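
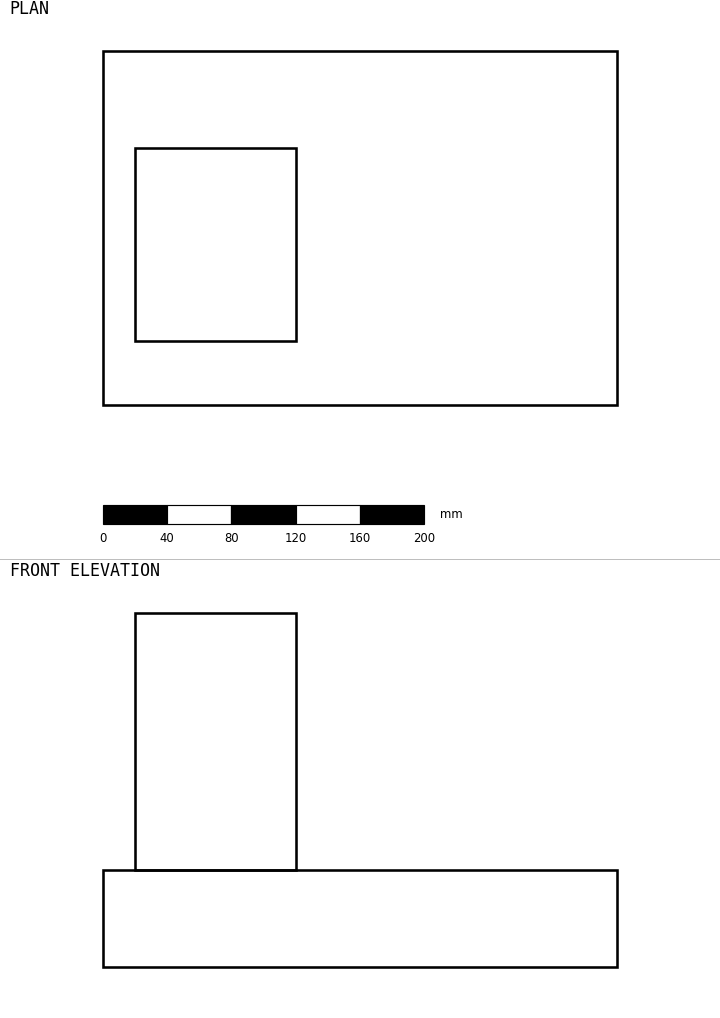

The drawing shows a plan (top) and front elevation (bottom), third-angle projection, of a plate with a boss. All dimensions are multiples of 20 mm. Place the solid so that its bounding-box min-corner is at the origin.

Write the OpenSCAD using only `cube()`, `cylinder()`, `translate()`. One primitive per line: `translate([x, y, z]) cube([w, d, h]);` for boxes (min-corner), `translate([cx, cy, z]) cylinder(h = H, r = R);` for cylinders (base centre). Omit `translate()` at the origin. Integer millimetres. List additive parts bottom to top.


cube([320, 220, 60]);
translate([20, 40, 60]) cube([100, 120, 160]);


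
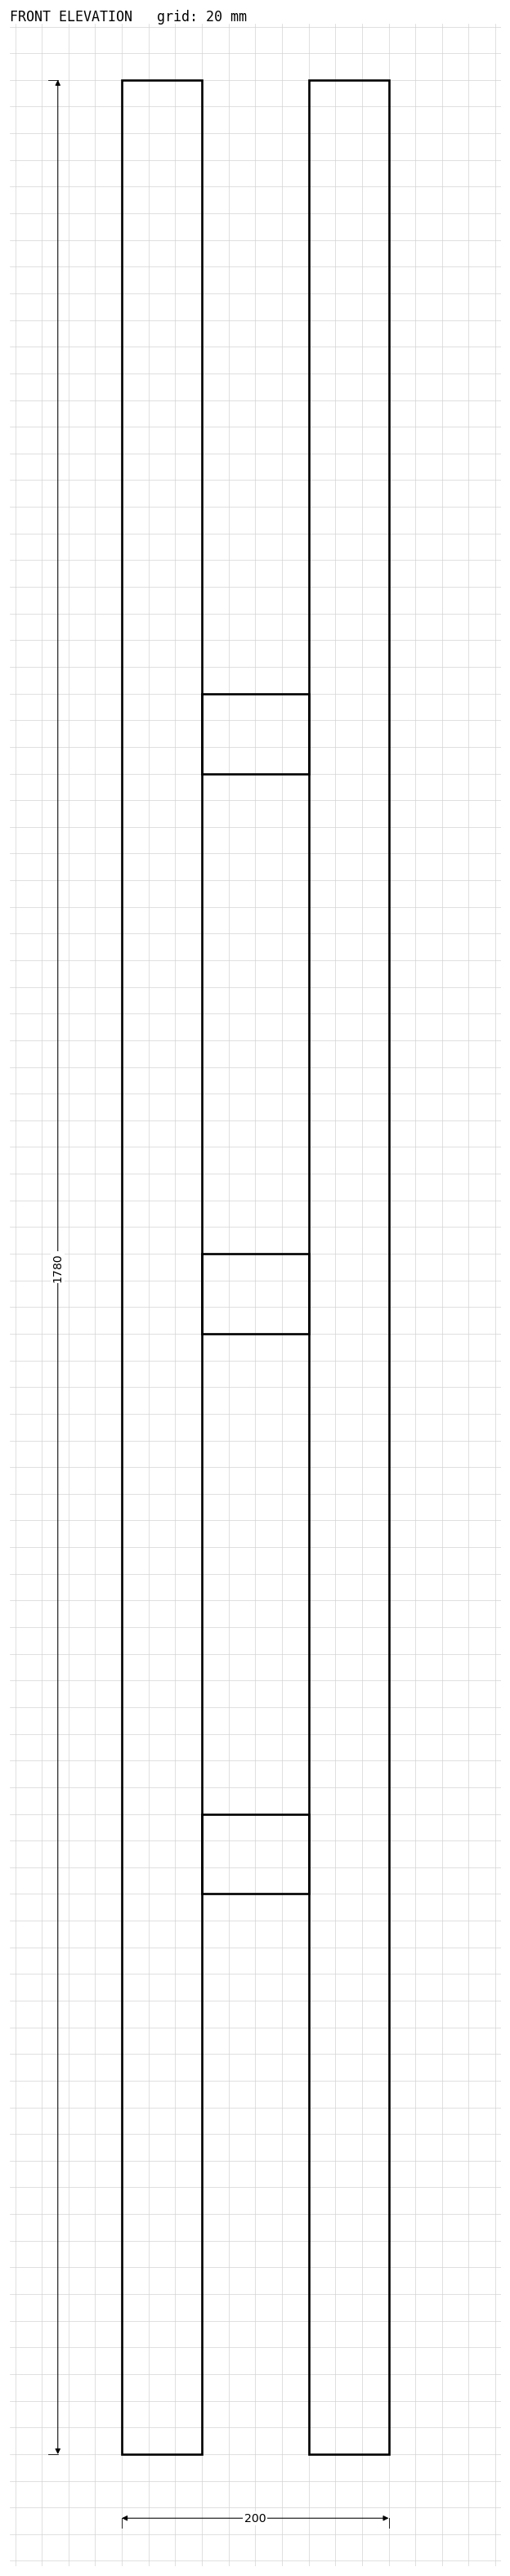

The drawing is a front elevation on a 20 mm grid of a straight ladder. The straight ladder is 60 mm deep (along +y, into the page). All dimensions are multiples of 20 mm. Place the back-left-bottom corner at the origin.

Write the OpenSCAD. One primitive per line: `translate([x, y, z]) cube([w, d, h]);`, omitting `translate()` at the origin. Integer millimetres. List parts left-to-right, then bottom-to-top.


cube([60, 60, 1780]);
translate([60, 0, 420]) cube([80, 60, 60]);
translate([60, 0, 840]) cube([80, 60, 60]);
translate([60, 0, 1260]) cube([80, 60, 60]);
translate([140, 0, 0]) cube([60, 60, 1780]);


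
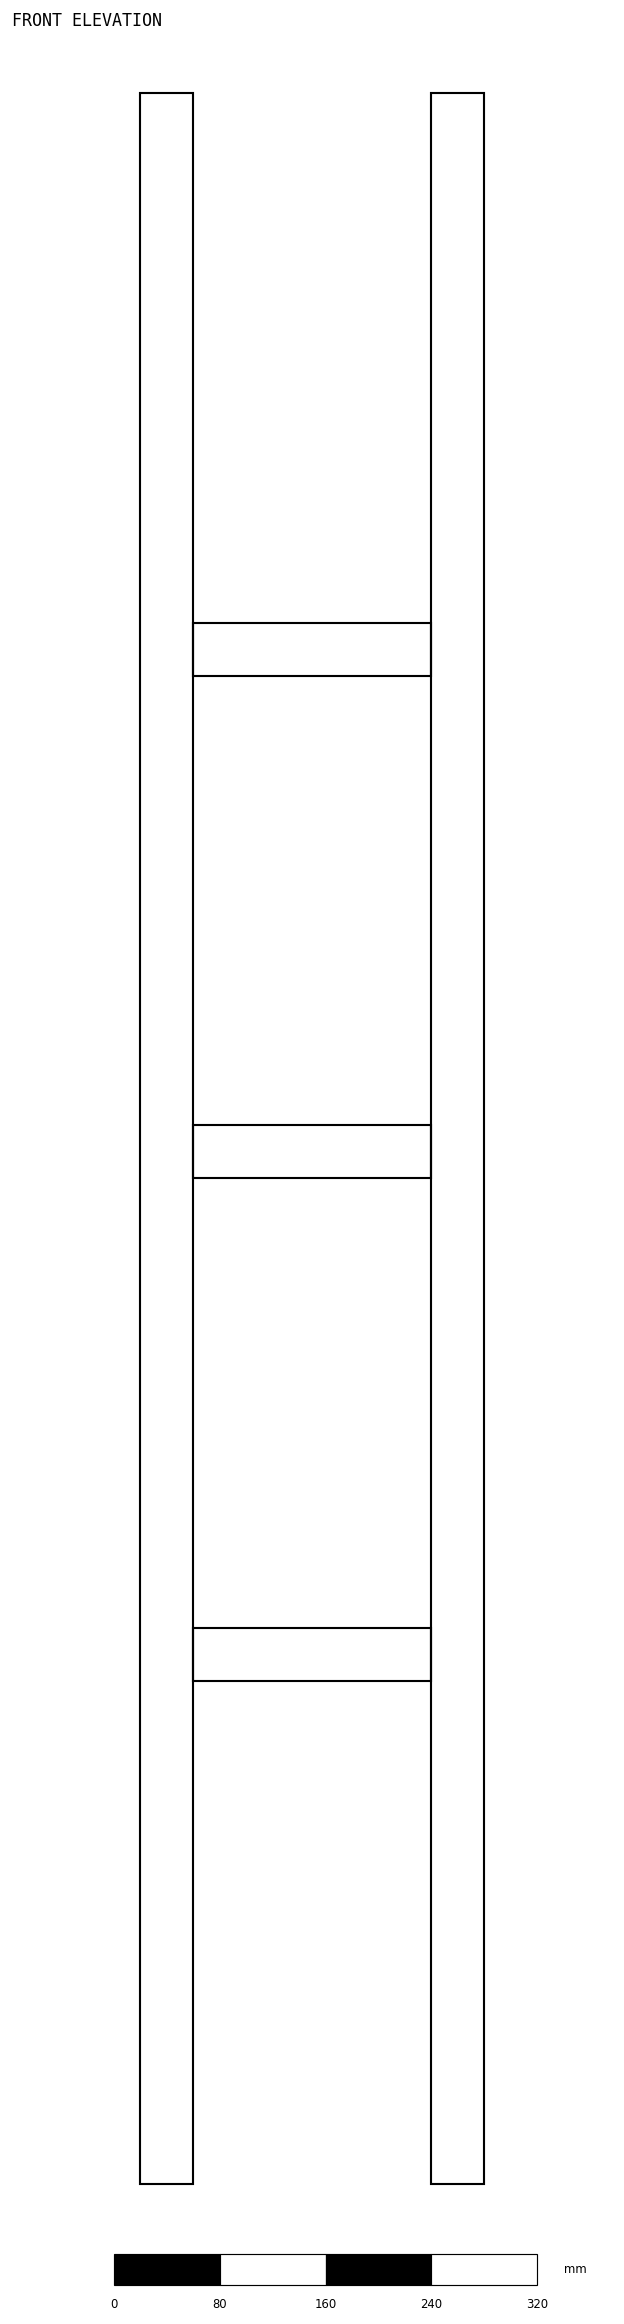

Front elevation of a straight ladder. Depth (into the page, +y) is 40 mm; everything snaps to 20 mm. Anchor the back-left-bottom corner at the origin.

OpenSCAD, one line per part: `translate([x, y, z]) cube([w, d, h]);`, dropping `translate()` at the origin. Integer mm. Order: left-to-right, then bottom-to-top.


cube([40, 40, 1580]);
translate([40, 0, 380]) cube([180, 40, 40]);
translate([40, 0, 760]) cube([180, 40, 40]);
translate([40, 0, 1140]) cube([180, 40, 40]);
translate([220, 0, 0]) cube([40, 40, 1580]);


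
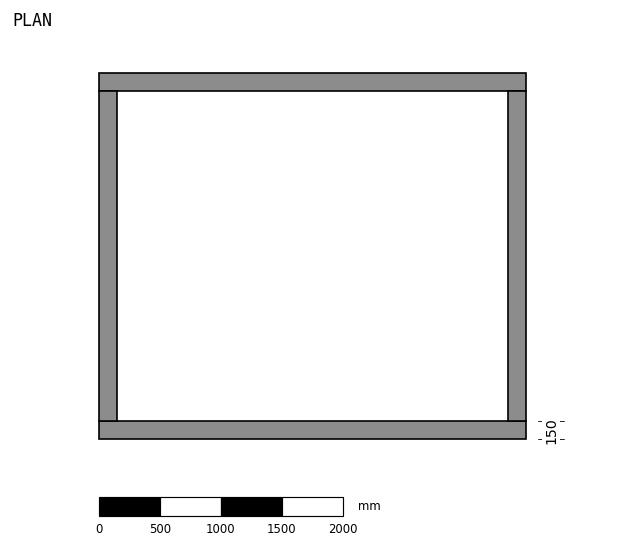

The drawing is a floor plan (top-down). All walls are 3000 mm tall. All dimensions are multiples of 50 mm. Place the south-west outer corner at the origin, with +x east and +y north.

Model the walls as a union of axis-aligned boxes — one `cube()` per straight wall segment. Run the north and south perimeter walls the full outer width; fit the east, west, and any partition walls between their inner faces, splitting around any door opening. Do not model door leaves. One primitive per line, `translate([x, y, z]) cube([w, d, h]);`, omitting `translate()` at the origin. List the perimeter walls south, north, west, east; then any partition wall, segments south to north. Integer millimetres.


cube([3500, 150, 3000]);
translate([0, 2850, 0]) cube([3500, 150, 3000]);
translate([0, 150, 0]) cube([150, 2700, 3000]);
translate([3350, 150, 0]) cube([150, 2700, 3000]);


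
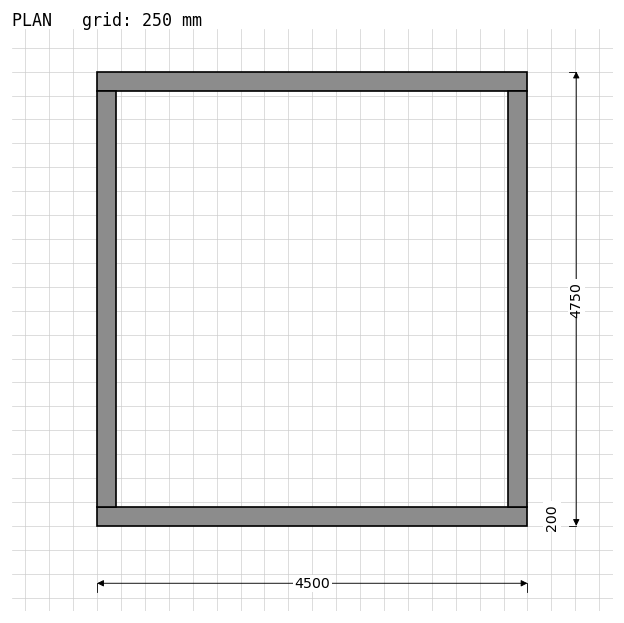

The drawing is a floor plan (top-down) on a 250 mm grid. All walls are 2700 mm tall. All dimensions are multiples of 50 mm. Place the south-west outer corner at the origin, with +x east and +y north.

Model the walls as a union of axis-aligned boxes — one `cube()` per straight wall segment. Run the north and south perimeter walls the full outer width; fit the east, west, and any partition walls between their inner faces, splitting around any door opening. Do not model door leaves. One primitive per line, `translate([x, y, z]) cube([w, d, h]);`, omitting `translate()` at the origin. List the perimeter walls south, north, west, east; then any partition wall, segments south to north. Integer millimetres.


cube([4500, 200, 2700]);
translate([0, 4550, 0]) cube([4500, 200, 2700]);
translate([0, 200, 0]) cube([200, 4350, 2700]);
translate([4300, 200, 0]) cube([200, 4350, 2700]);


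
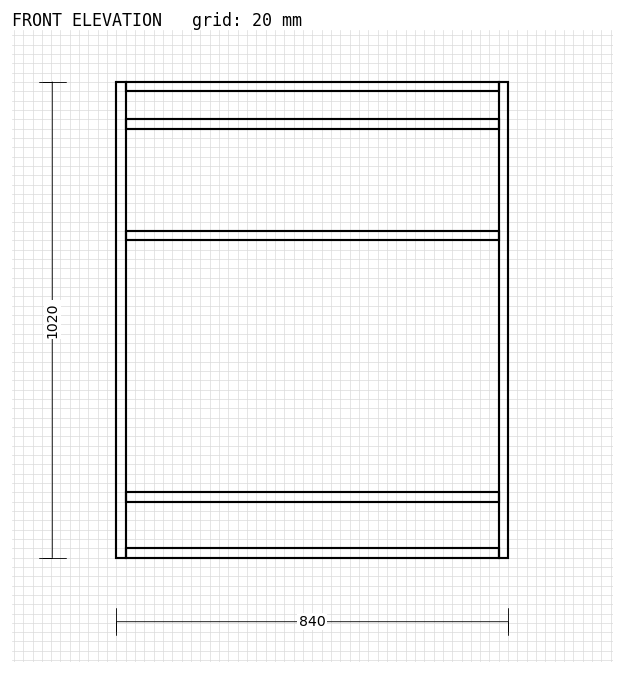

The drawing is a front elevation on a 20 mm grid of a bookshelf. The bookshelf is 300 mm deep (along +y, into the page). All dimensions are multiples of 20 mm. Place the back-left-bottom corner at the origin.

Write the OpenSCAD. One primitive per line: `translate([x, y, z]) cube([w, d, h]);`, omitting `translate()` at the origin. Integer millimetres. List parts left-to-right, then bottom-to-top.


cube([20, 300, 1020]);
translate([20, 0, 0]) cube([800, 300, 20]);
translate([20, 0, 120]) cube([800, 300, 20]);
translate([20, 0, 680]) cube([800, 300, 20]);
translate([20, 0, 920]) cube([800, 300, 20]);
translate([20, 0, 1000]) cube([800, 300, 20]);
translate([820, 0, 0]) cube([20, 300, 1020]);


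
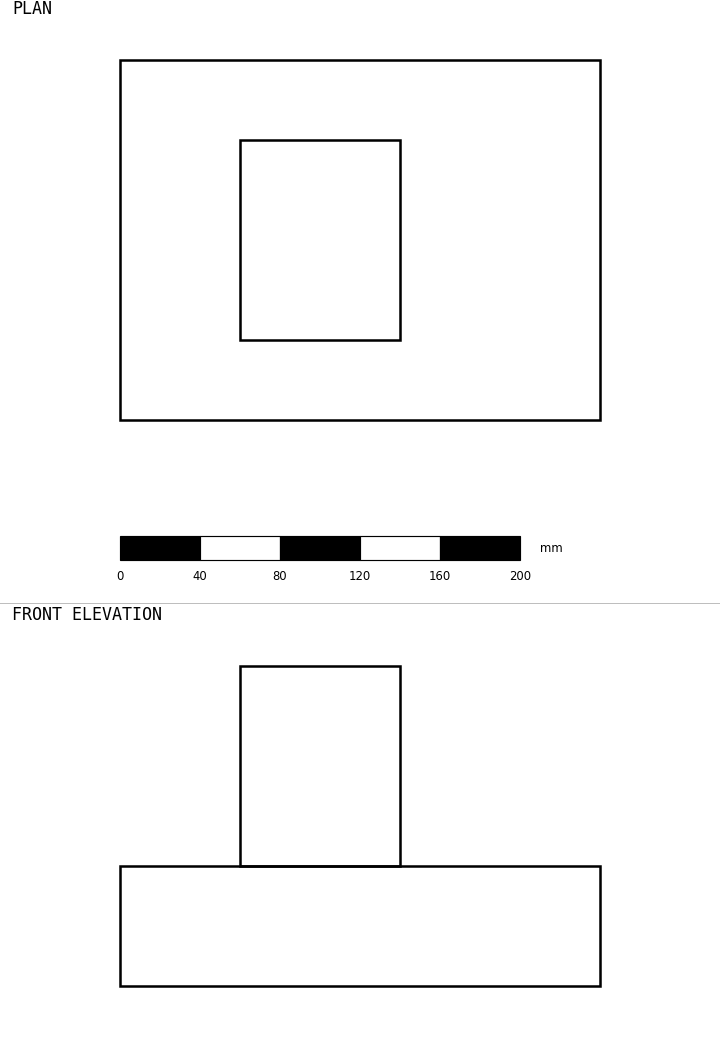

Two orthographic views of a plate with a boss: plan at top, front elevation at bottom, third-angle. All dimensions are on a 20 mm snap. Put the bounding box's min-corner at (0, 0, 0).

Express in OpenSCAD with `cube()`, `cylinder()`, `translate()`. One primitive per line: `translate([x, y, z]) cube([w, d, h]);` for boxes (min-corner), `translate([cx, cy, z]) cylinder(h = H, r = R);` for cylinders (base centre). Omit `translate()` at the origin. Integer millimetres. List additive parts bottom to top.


cube([240, 180, 60]);
translate([60, 40, 60]) cube([80, 100, 100]);


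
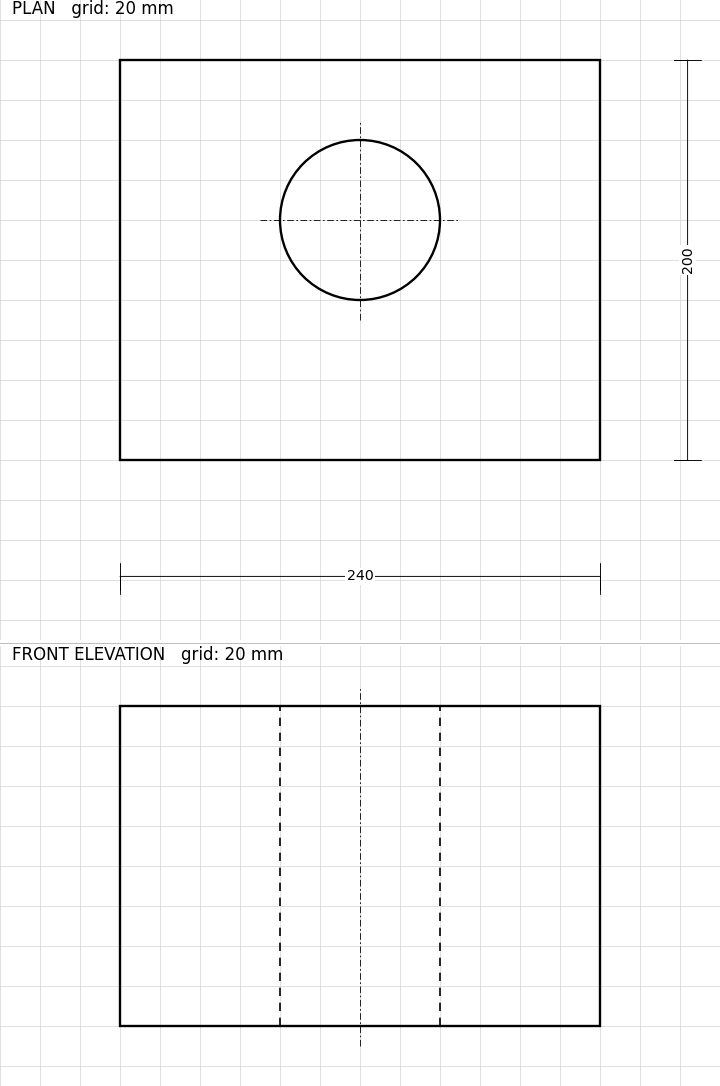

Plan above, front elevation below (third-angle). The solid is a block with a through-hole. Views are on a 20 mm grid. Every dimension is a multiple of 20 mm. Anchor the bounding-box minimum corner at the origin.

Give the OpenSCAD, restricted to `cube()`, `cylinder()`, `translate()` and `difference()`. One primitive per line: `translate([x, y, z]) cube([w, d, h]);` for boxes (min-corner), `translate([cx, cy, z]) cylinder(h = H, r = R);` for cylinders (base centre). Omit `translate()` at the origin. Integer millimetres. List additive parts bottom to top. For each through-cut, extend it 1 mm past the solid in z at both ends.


difference() {
  cube([240, 200, 160]);
  translate([120, 120, -1]) cylinder(h = 162, r = 40);
}


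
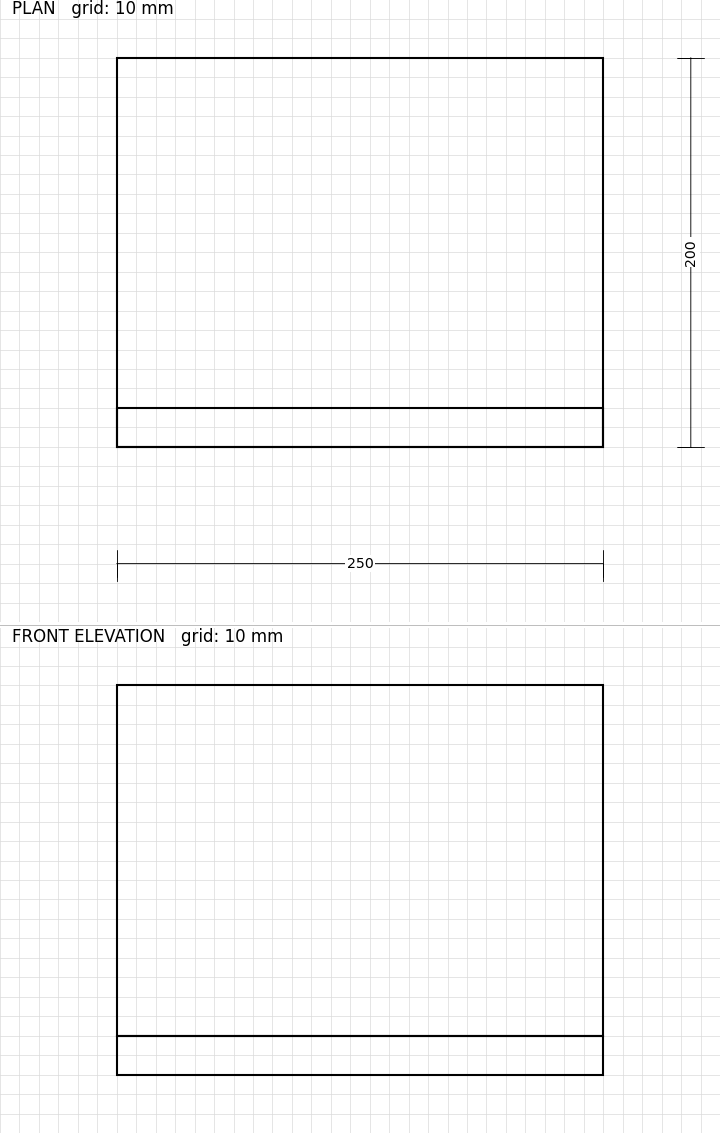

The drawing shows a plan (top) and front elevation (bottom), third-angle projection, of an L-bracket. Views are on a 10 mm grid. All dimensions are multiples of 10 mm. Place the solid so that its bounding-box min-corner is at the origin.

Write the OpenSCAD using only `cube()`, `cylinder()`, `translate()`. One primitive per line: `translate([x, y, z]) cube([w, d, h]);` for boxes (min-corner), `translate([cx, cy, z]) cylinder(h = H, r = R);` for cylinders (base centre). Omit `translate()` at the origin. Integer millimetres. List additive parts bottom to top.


cube([250, 200, 20]);
translate([0, 0, 20]) cube([250, 20, 180]);


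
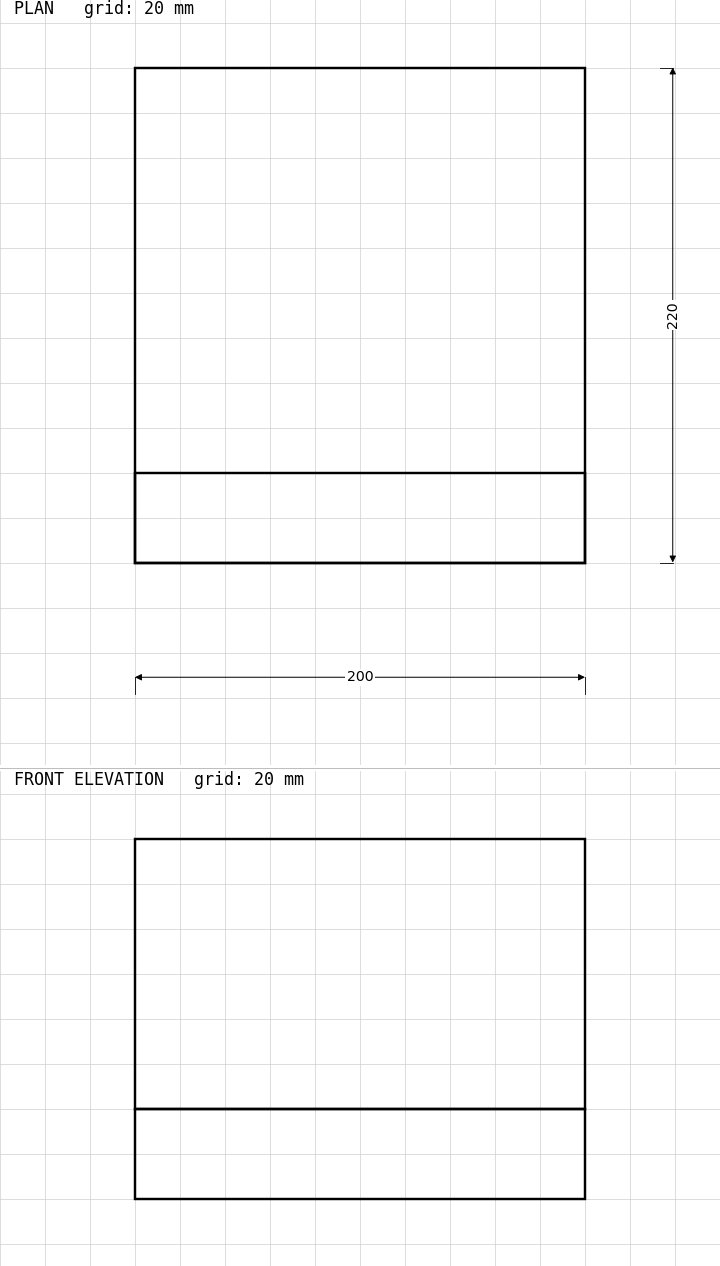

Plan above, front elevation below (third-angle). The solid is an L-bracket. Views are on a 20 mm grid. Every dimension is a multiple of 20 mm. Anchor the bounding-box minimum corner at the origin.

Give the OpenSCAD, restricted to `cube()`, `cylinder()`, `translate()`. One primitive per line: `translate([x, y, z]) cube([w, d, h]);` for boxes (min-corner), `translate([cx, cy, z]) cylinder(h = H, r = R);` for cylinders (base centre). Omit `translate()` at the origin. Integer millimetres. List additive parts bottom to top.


cube([200, 220, 40]);
translate([0, 0, 40]) cube([200, 40, 120]);


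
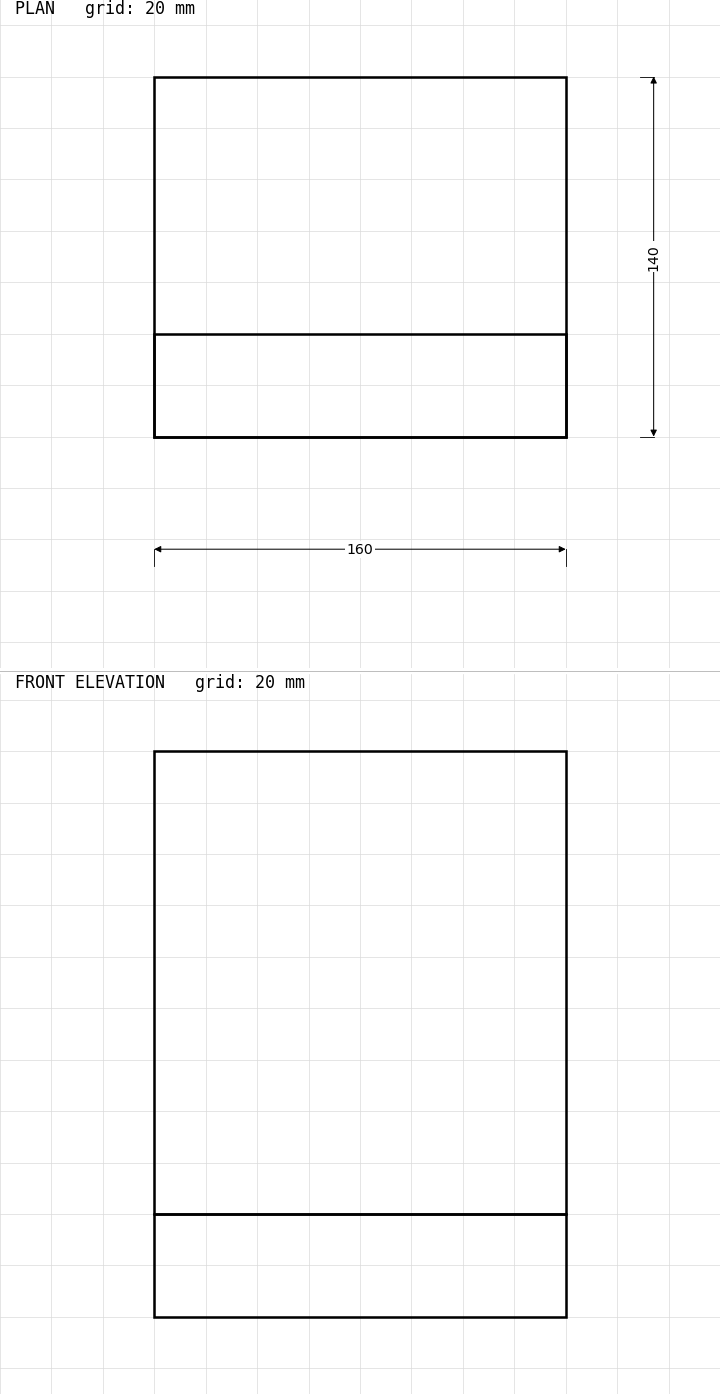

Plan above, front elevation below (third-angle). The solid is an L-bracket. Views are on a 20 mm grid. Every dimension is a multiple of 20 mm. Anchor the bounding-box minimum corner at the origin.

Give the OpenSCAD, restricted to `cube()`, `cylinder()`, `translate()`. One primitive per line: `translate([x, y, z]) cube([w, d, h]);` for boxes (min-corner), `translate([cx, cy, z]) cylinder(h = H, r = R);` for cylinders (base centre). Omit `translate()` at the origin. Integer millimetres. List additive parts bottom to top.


cube([160, 140, 40]);
translate([0, 0, 40]) cube([160, 40, 180]);


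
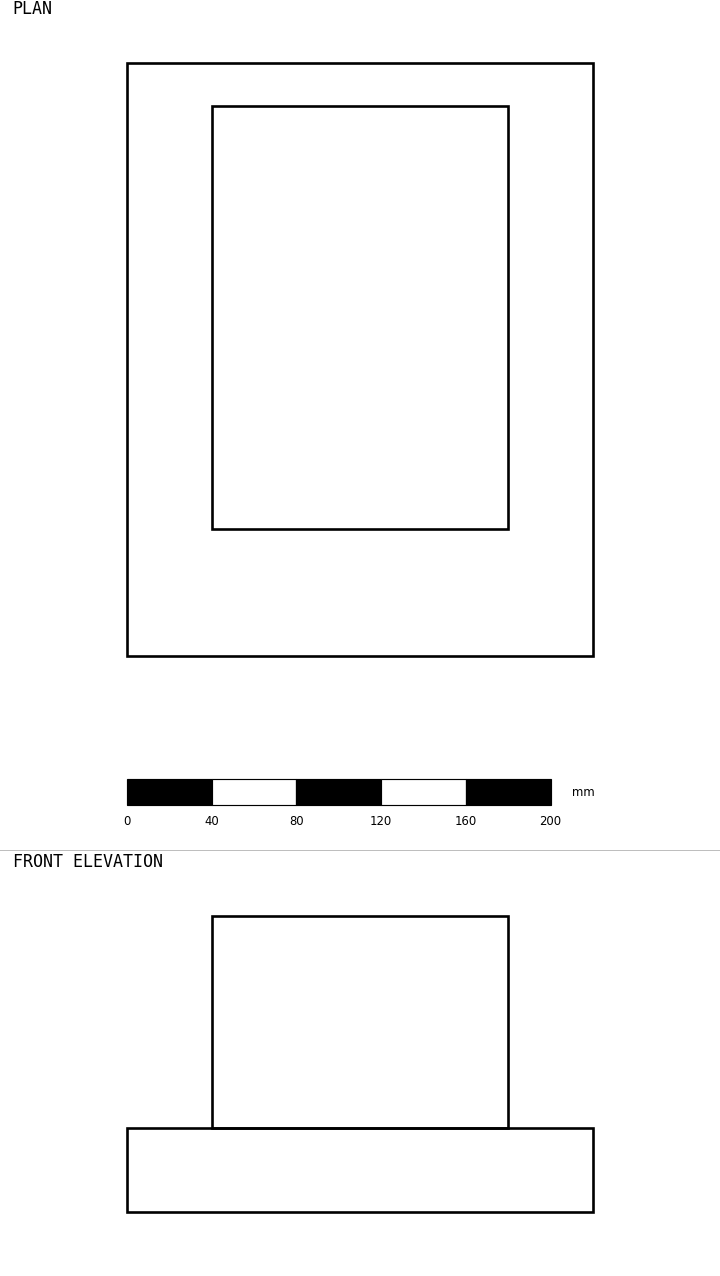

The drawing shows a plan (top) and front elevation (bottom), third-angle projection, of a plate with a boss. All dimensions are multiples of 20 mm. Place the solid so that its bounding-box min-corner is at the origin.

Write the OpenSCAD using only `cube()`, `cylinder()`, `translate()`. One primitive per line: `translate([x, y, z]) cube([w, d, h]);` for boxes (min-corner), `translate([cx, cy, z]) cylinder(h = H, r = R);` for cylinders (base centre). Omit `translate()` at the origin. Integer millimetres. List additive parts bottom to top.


cube([220, 280, 40]);
translate([40, 60, 40]) cube([140, 200, 100]);


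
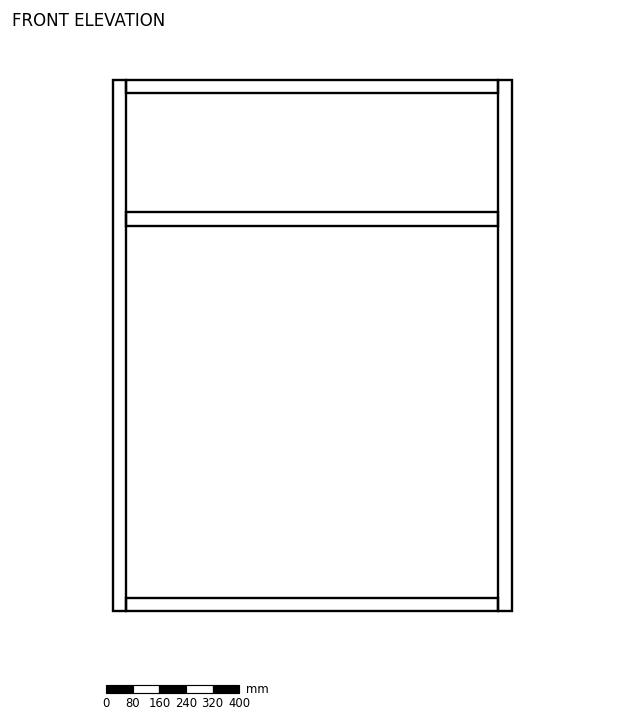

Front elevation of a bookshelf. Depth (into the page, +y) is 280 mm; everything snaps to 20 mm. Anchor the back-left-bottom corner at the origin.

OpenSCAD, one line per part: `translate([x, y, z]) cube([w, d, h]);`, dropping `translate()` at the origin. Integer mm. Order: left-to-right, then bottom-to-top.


cube([40, 280, 1600]);
translate([40, 0, 0]) cube([1120, 280, 40]);
translate([40, 0, 1160]) cube([1120, 280, 40]);
translate([40, 0, 1560]) cube([1120, 280, 40]);
translate([1160, 0, 0]) cube([40, 280, 1600]);


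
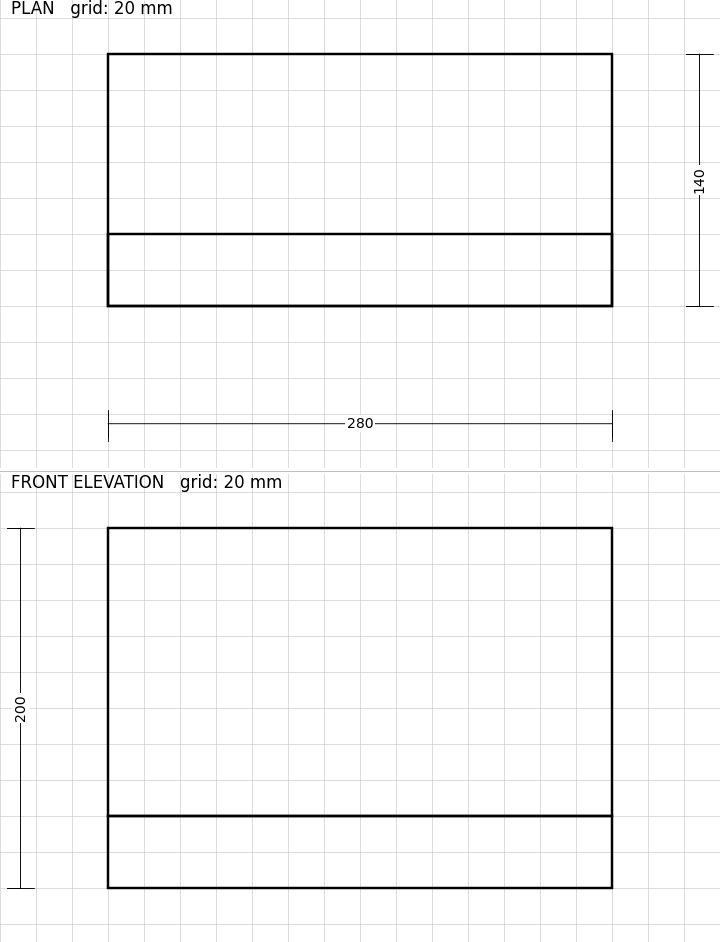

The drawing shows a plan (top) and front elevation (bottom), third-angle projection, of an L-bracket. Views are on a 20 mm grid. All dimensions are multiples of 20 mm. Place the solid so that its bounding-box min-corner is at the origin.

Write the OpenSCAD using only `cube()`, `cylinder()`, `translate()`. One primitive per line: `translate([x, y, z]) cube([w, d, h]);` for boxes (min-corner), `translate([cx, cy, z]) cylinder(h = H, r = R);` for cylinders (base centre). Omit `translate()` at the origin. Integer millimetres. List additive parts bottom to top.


cube([280, 140, 40]);
translate([0, 0, 40]) cube([280, 40, 160]);


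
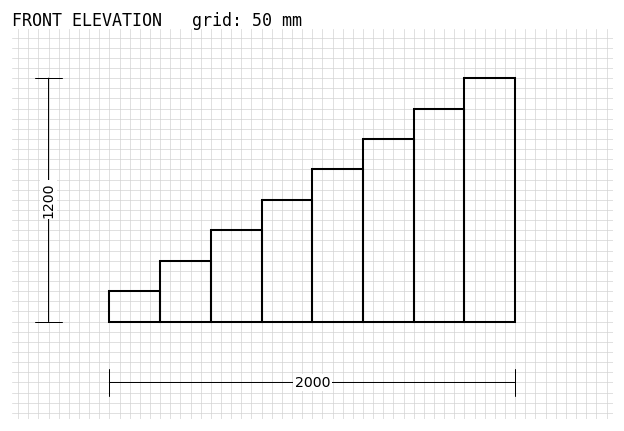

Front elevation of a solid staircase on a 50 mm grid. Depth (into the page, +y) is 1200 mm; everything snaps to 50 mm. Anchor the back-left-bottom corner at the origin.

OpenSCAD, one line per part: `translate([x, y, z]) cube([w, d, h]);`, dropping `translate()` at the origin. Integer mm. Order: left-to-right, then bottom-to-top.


cube([250, 1200, 150]);
translate([250, 0, 0]) cube([250, 1200, 300]);
translate([500, 0, 0]) cube([250, 1200, 450]);
translate([750, 0, 0]) cube([250, 1200, 600]);
translate([1000, 0, 0]) cube([250, 1200, 750]);
translate([1250, 0, 0]) cube([250, 1200, 900]);
translate([1500, 0, 0]) cube([250, 1200, 1050]);
translate([1750, 0, 0]) cube([250, 1200, 1200]);


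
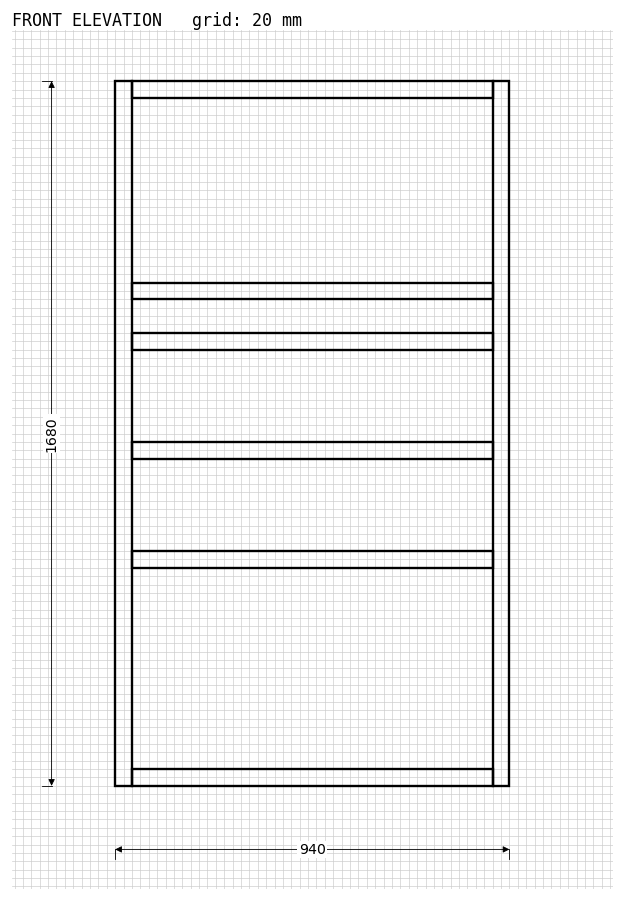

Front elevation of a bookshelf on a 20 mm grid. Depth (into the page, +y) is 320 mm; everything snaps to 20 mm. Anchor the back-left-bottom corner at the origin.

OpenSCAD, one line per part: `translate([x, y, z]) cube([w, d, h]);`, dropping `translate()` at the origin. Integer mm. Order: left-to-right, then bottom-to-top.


cube([40, 320, 1680]);
translate([40, 0, 0]) cube([860, 320, 40]);
translate([40, 0, 520]) cube([860, 320, 40]);
translate([40, 0, 780]) cube([860, 320, 40]);
translate([40, 0, 1040]) cube([860, 320, 40]);
translate([40, 0, 1160]) cube([860, 320, 40]);
translate([40, 0, 1640]) cube([860, 320, 40]);
translate([900, 0, 0]) cube([40, 320, 1680]);


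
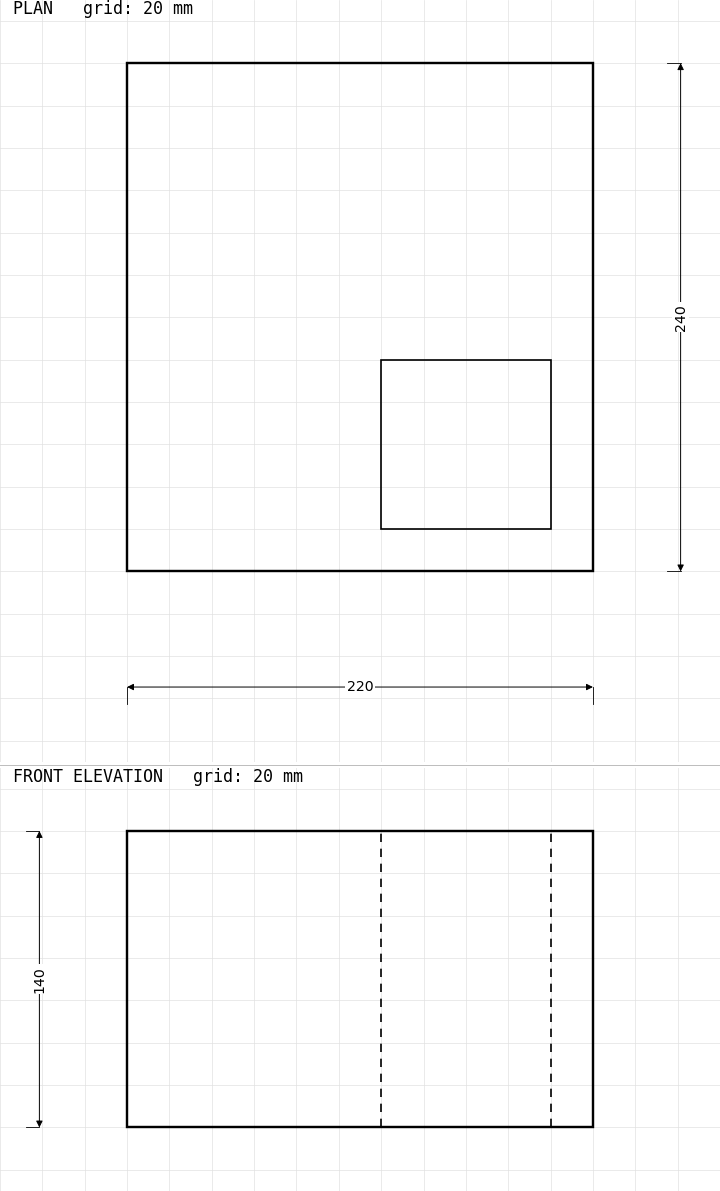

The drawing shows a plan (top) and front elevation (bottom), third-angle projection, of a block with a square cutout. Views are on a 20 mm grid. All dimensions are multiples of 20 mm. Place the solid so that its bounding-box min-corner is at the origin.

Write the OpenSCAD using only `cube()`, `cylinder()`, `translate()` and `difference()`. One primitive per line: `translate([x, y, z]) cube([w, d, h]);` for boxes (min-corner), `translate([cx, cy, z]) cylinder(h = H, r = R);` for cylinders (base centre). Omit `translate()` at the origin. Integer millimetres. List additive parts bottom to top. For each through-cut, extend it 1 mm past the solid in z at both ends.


difference() {
  cube([220, 240, 140]);
  translate([120, 20, -1]) cube([80, 80, 142]);
}


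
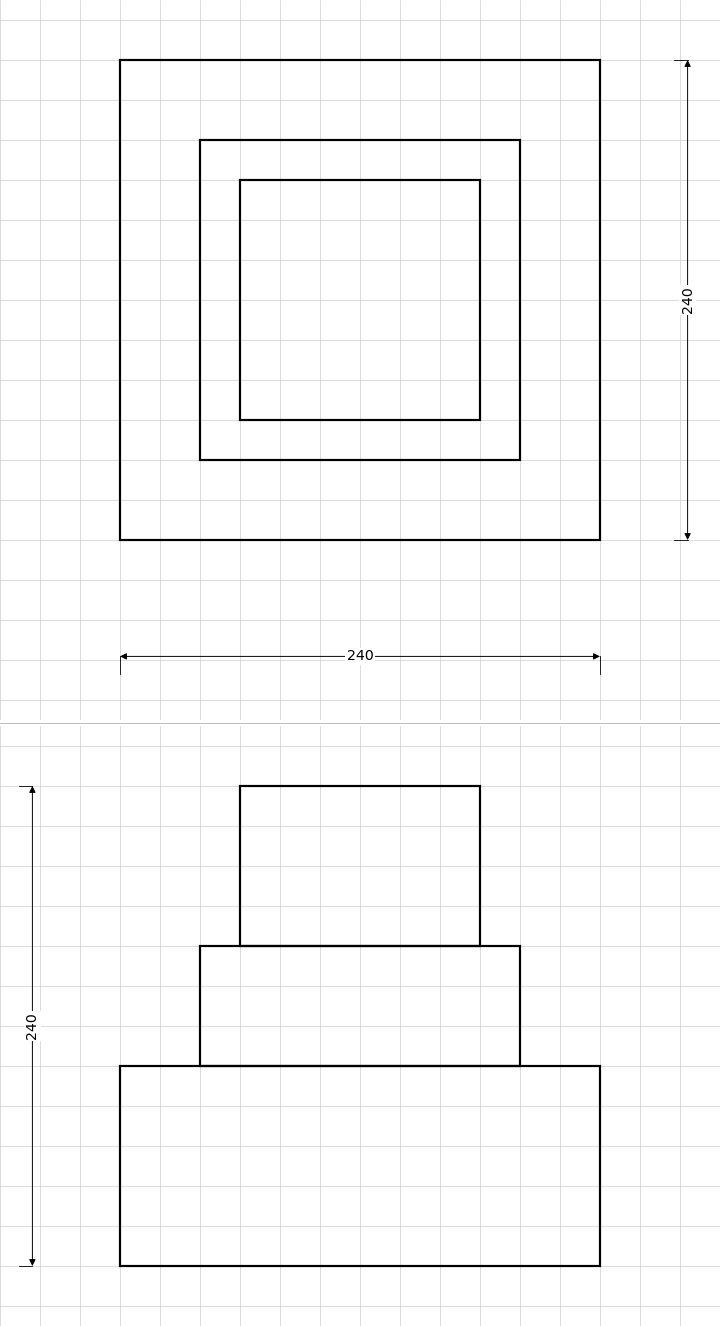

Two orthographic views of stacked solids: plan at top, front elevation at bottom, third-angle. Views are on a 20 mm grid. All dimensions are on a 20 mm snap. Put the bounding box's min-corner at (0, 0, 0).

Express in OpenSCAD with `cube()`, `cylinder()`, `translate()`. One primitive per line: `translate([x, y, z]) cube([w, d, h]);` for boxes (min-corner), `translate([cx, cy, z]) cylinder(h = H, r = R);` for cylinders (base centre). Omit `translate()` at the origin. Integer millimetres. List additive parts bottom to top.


cube([240, 240, 100]);
translate([40, 40, 100]) cube([160, 160, 60]);
translate([60, 60, 160]) cube([120, 120, 80]);


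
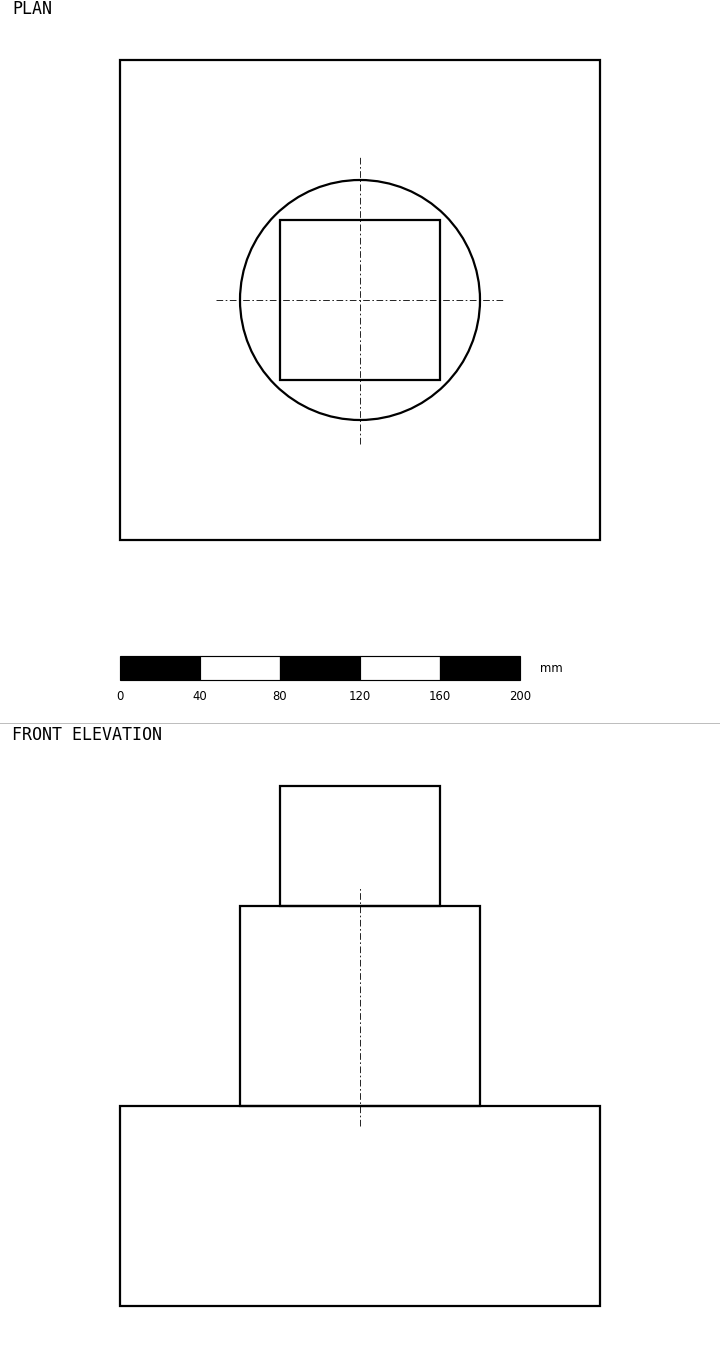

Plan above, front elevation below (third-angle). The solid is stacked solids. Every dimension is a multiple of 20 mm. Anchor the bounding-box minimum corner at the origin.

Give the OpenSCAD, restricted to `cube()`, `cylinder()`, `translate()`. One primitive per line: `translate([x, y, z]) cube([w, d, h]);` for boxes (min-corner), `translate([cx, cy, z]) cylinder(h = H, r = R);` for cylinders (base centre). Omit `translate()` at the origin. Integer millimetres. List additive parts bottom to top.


cube([240, 240, 100]);
translate([120, 120, 100]) cylinder(h = 100, r = 60);
translate([80, 80, 200]) cube([80, 80, 60]);


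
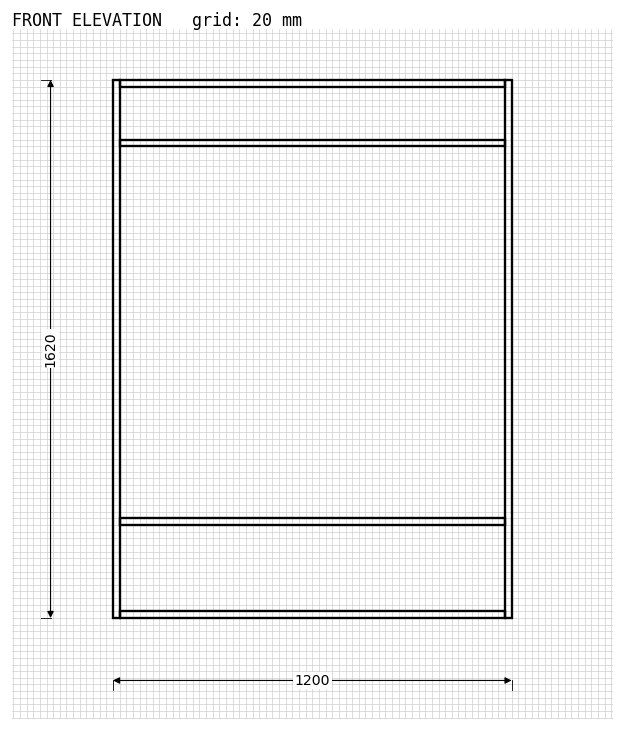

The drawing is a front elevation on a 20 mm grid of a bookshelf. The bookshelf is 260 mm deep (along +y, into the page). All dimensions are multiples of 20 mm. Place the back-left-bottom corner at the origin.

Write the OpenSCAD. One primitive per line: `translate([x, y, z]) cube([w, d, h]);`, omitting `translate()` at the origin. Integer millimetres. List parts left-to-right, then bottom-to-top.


cube([20, 260, 1620]);
translate([20, 0, 0]) cube([1160, 260, 20]);
translate([20, 0, 280]) cube([1160, 260, 20]);
translate([20, 0, 1420]) cube([1160, 260, 20]);
translate([20, 0, 1600]) cube([1160, 260, 20]);
translate([1180, 0, 0]) cube([20, 260, 1620]);


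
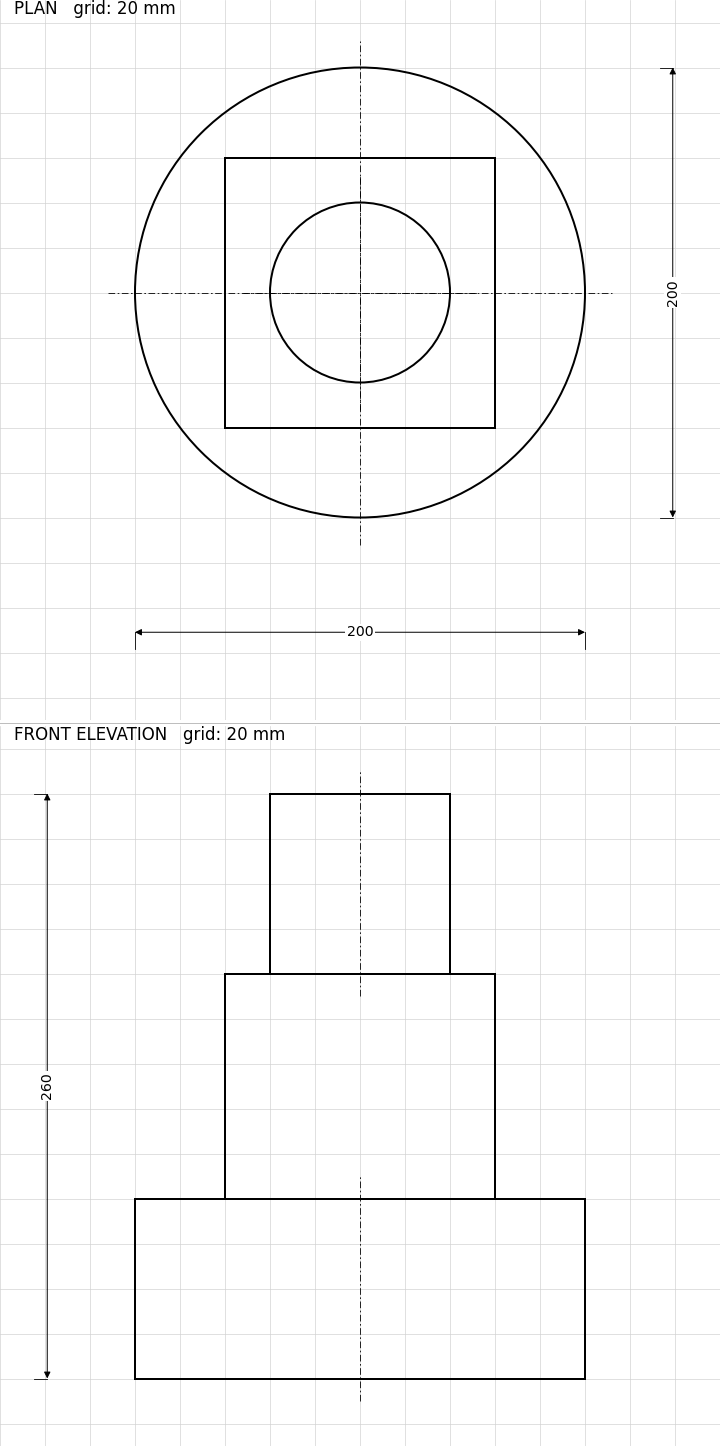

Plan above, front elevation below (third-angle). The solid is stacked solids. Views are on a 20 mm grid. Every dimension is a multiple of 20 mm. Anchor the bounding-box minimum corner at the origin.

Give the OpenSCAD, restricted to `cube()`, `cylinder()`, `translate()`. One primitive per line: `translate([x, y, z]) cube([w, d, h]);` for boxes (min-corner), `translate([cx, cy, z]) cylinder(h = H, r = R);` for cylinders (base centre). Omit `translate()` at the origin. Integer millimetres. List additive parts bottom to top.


translate([100, 100, 0]) cylinder(h = 80, r = 100);
translate([40, 40, 80]) cube([120, 120, 100]);
translate([100, 100, 180]) cylinder(h = 80, r = 40);


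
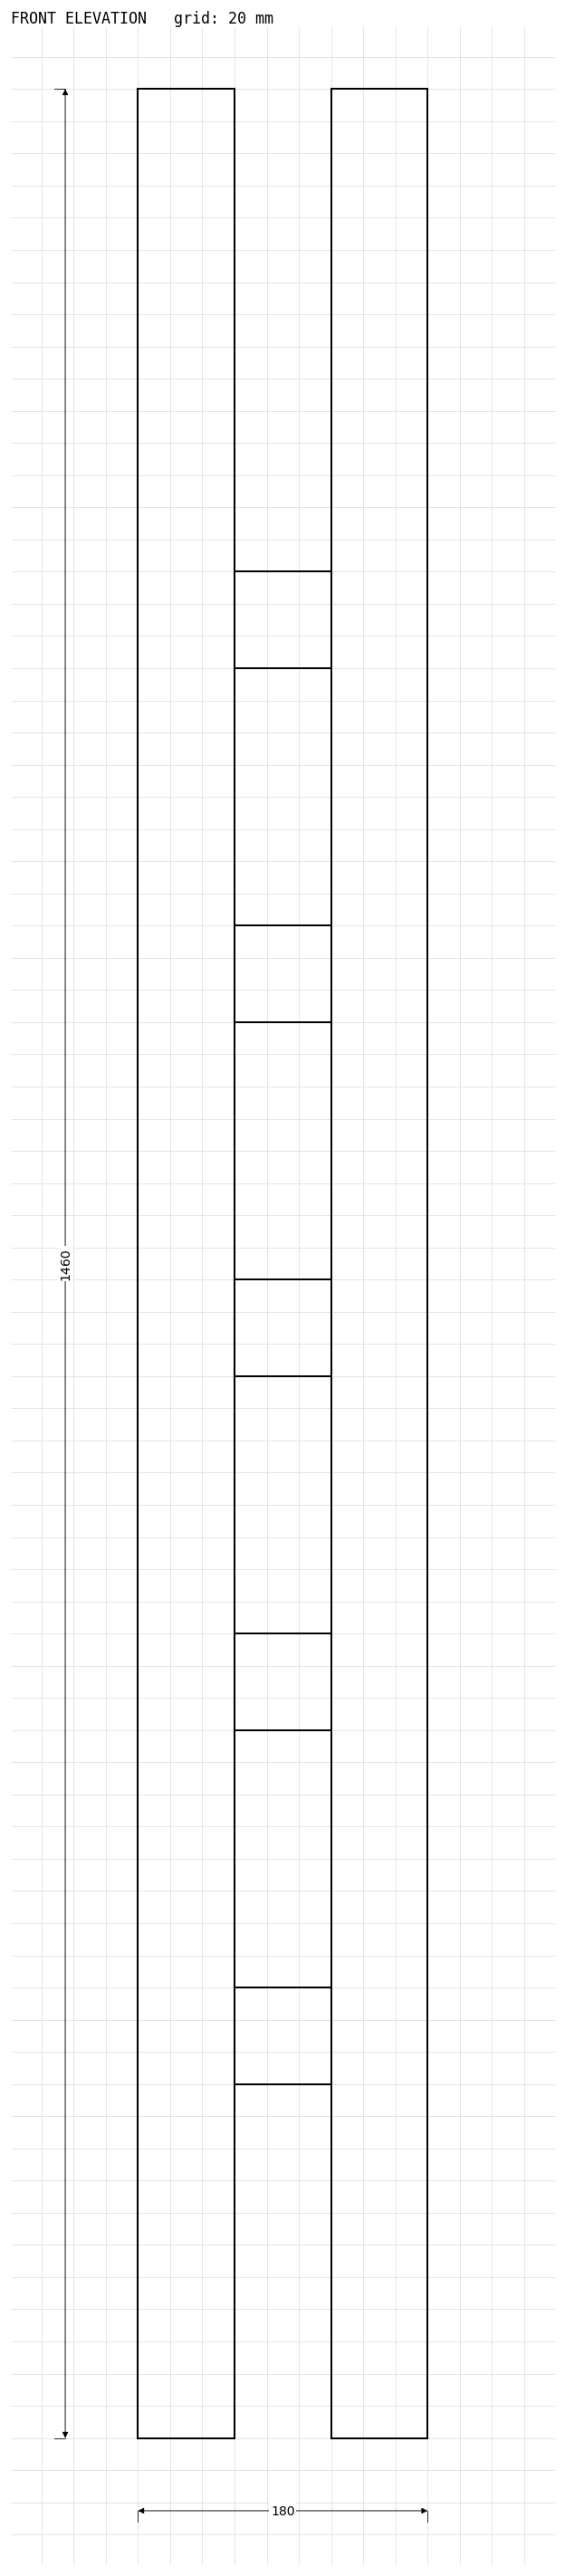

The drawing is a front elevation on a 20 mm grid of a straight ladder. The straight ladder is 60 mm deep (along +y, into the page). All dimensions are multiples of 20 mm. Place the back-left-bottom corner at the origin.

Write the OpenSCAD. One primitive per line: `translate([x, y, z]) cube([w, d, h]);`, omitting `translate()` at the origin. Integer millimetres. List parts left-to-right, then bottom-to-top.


cube([60, 60, 1460]);
translate([60, 0, 220]) cube([60, 60, 60]);
translate([60, 0, 440]) cube([60, 60, 60]);
translate([60, 0, 660]) cube([60, 60, 60]);
translate([60, 0, 880]) cube([60, 60, 60]);
translate([60, 0, 1100]) cube([60, 60, 60]);
translate([120, 0, 0]) cube([60, 60, 1460]);


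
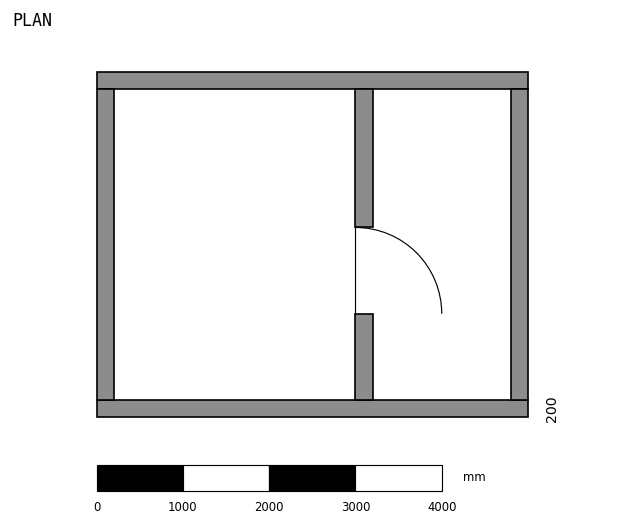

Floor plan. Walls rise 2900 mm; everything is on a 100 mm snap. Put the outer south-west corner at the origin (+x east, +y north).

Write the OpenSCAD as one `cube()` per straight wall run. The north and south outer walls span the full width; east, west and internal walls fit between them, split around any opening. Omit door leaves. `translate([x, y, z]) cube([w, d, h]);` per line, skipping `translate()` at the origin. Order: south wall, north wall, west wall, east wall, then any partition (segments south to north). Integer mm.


cube([5000, 200, 2900]);
translate([0, 3800, 0]) cube([5000, 200, 2900]);
translate([0, 200, 0]) cube([200, 3600, 2900]);
translate([4800, 200, 0]) cube([200, 3600, 2900]);
translate([3000, 200, 0]) cube([200, 1000, 2900]);
translate([3000, 2200, 0]) cube([200, 1600, 2900]);


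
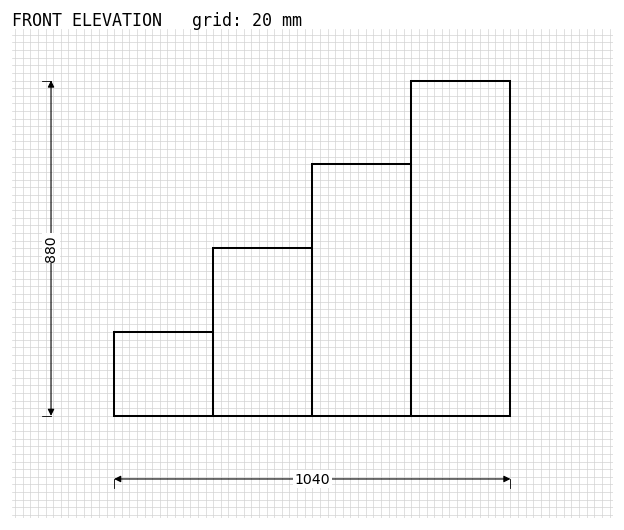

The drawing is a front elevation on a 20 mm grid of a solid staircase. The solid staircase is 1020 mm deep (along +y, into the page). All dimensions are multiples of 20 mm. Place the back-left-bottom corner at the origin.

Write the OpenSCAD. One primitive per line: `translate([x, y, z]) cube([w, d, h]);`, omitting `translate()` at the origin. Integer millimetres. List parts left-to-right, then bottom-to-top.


cube([260, 1020, 220]);
translate([260, 0, 0]) cube([260, 1020, 440]);
translate([520, 0, 0]) cube([260, 1020, 660]);
translate([780, 0, 0]) cube([260, 1020, 880]);


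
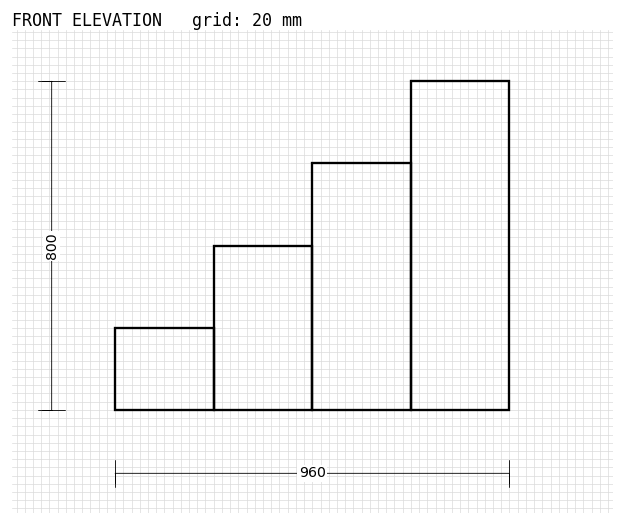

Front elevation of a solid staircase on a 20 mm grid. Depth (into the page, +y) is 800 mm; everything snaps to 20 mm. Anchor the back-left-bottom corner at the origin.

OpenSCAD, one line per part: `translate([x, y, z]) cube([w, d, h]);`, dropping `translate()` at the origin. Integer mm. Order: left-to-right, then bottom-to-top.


cube([240, 800, 200]);
translate([240, 0, 0]) cube([240, 800, 400]);
translate([480, 0, 0]) cube([240, 800, 600]);
translate([720, 0, 0]) cube([240, 800, 800]);


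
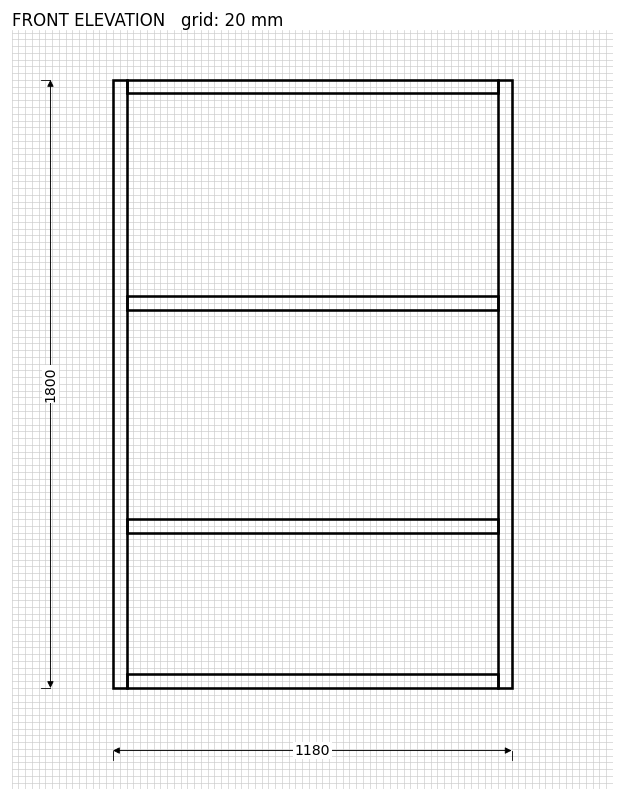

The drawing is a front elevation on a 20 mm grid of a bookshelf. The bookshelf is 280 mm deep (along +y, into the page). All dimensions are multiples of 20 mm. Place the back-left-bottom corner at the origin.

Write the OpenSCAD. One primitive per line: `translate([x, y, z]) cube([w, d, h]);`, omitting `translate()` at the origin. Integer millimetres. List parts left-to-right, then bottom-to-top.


cube([40, 280, 1800]);
translate([40, 0, 0]) cube([1100, 280, 40]);
translate([40, 0, 460]) cube([1100, 280, 40]);
translate([40, 0, 1120]) cube([1100, 280, 40]);
translate([40, 0, 1760]) cube([1100, 280, 40]);
translate([1140, 0, 0]) cube([40, 280, 1800]);


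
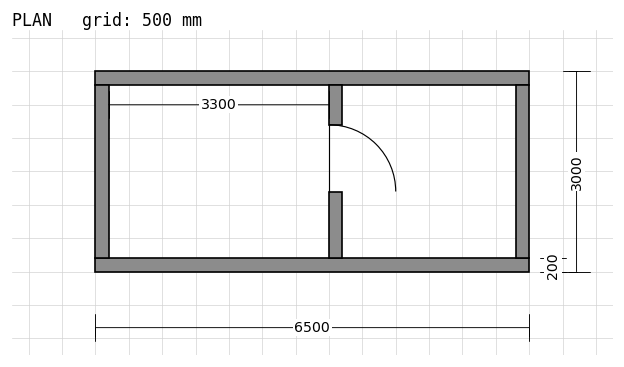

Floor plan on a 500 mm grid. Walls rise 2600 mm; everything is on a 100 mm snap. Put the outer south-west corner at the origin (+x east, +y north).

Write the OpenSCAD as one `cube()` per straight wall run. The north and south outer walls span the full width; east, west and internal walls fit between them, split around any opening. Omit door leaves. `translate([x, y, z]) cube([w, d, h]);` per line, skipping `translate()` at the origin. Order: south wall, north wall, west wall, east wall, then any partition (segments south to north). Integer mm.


cube([6500, 200, 2600]);
translate([0, 2800, 0]) cube([6500, 200, 2600]);
translate([0, 200, 0]) cube([200, 2600, 2600]);
translate([6300, 200, 0]) cube([200, 2600, 2600]);
translate([3500, 200, 0]) cube([200, 1000, 2600]);
translate([3500, 2200, 0]) cube([200, 600, 2600]);


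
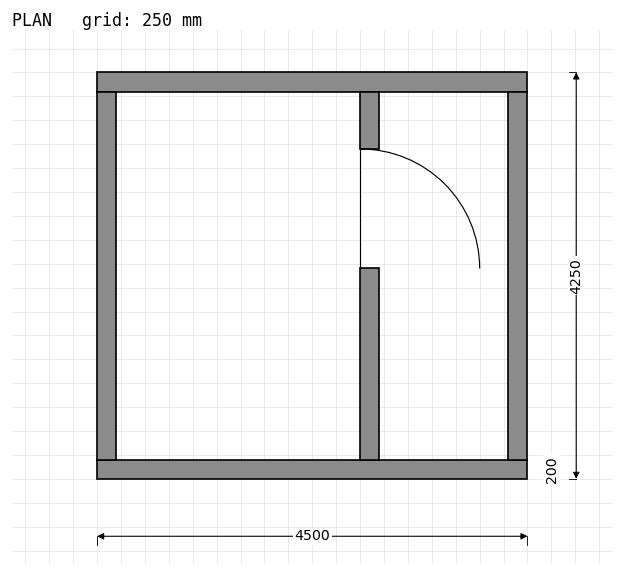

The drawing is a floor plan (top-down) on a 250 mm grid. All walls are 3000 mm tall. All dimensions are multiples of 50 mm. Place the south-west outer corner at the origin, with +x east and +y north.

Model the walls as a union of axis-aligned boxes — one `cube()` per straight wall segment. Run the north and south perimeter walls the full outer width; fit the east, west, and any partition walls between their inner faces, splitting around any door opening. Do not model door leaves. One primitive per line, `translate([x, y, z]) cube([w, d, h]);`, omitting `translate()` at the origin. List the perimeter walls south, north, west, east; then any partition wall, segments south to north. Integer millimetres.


cube([4500, 200, 3000]);
translate([0, 4050, 0]) cube([4500, 200, 3000]);
translate([0, 200, 0]) cube([200, 3850, 3000]);
translate([4300, 200, 0]) cube([200, 3850, 3000]);
translate([2750, 200, 0]) cube([200, 2000, 3000]);
translate([2750, 3450, 0]) cube([200, 600, 3000]);


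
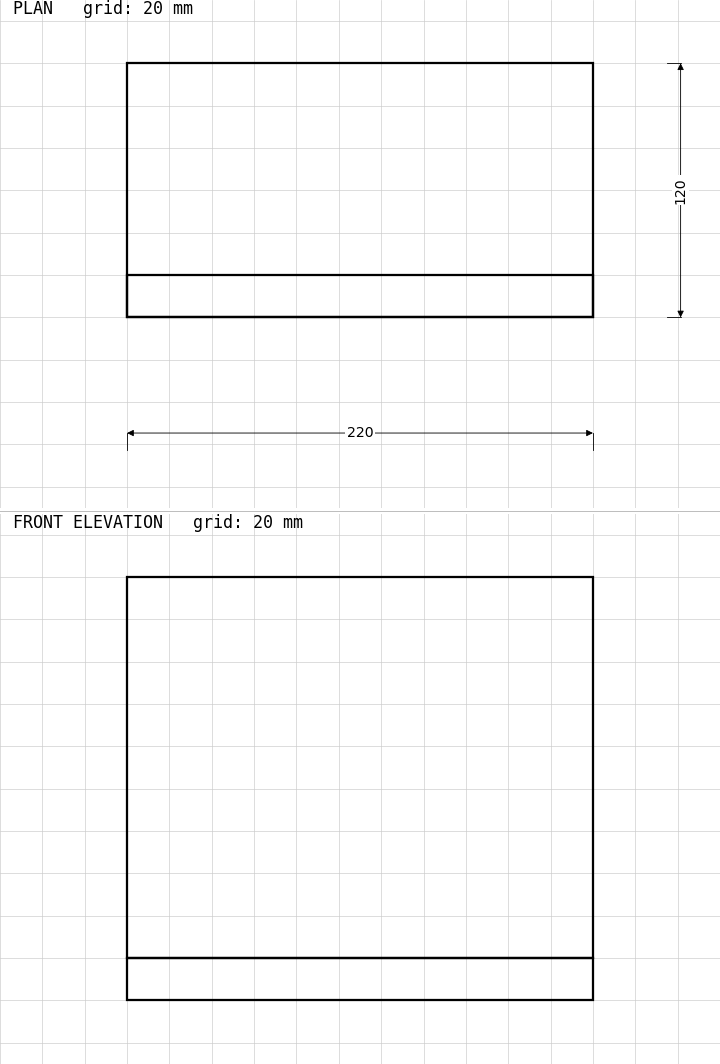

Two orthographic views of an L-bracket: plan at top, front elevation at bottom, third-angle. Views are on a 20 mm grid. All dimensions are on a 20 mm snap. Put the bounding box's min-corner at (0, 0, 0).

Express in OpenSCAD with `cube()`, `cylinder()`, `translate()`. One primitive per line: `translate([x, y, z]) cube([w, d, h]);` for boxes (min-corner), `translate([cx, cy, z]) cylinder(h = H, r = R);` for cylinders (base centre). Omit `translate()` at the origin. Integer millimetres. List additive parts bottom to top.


cube([220, 120, 20]);
translate([0, 0, 20]) cube([220, 20, 180]);


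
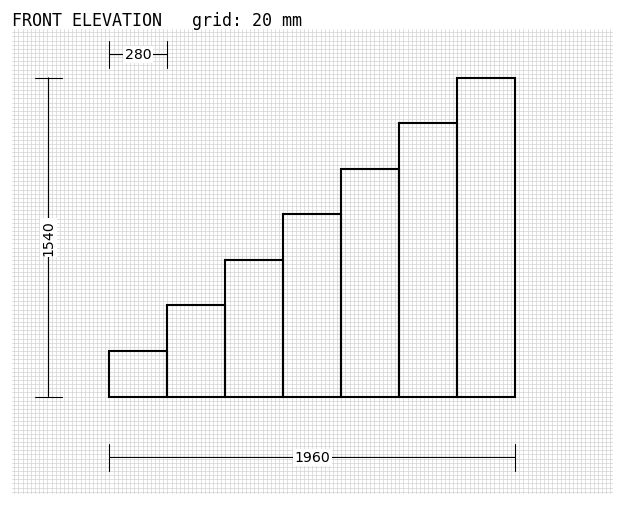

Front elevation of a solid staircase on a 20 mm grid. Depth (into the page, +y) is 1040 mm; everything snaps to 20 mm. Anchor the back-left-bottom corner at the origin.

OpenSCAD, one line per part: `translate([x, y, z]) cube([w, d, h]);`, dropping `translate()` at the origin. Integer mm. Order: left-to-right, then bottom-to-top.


cube([280, 1040, 220]);
translate([280, 0, 0]) cube([280, 1040, 440]);
translate([560, 0, 0]) cube([280, 1040, 660]);
translate([840, 0, 0]) cube([280, 1040, 880]);
translate([1120, 0, 0]) cube([280, 1040, 1100]);
translate([1400, 0, 0]) cube([280, 1040, 1320]);
translate([1680, 0, 0]) cube([280, 1040, 1540]);


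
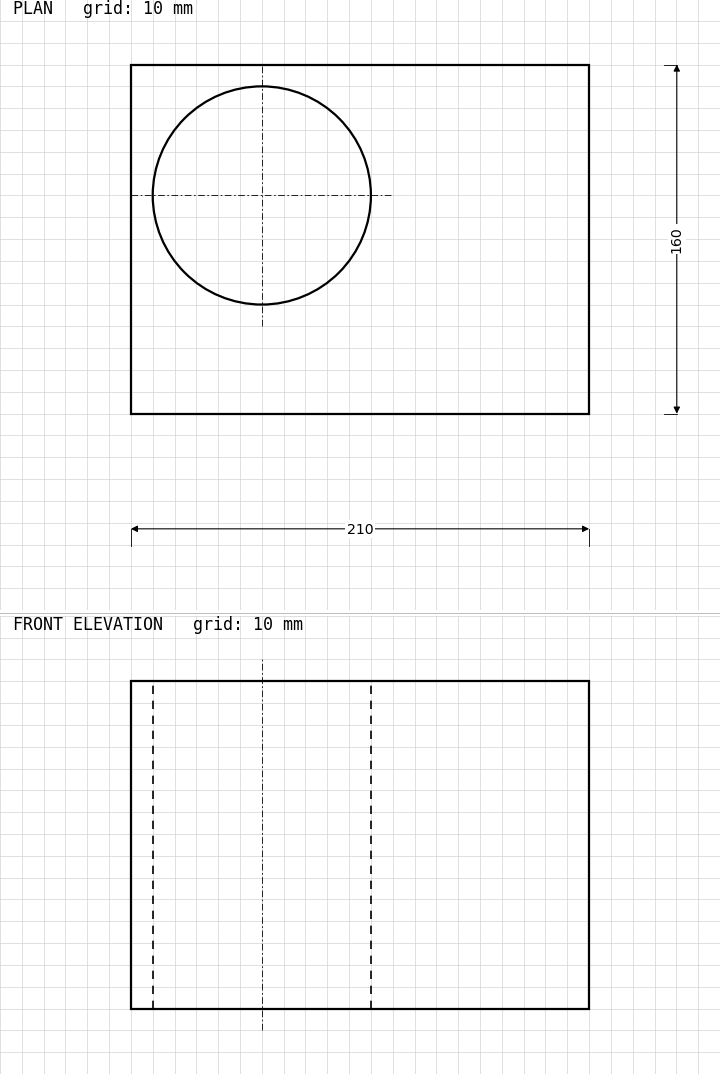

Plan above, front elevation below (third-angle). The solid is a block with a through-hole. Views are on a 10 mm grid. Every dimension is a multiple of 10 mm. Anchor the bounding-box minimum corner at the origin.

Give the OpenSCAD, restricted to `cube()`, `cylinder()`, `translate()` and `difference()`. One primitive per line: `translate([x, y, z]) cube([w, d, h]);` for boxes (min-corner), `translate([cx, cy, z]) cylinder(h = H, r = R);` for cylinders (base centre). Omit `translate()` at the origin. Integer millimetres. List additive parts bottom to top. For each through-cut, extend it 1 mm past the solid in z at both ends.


difference() {
  cube([210, 160, 150]);
  translate([60, 100, -1]) cylinder(h = 152, r = 50);
}


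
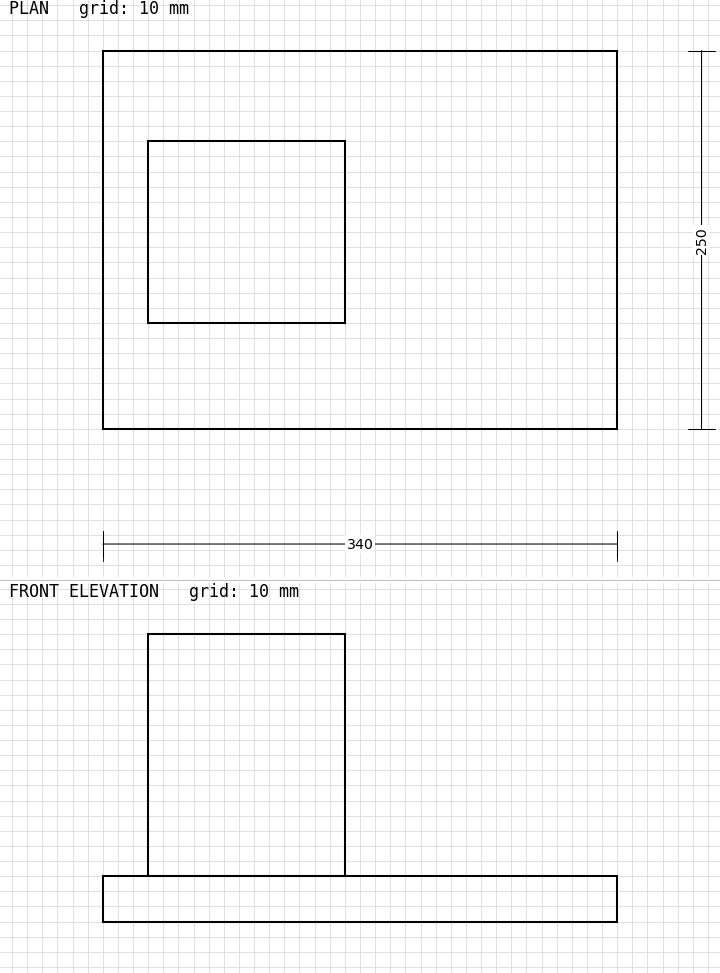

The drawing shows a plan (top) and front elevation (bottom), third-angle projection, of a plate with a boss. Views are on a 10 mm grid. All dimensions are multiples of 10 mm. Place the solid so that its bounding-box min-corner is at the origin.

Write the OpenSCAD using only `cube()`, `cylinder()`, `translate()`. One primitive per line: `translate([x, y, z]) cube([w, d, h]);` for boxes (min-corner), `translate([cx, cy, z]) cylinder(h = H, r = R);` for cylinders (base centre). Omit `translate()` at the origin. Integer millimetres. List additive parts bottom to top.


cube([340, 250, 30]);
translate([30, 70, 30]) cube([130, 120, 160]);


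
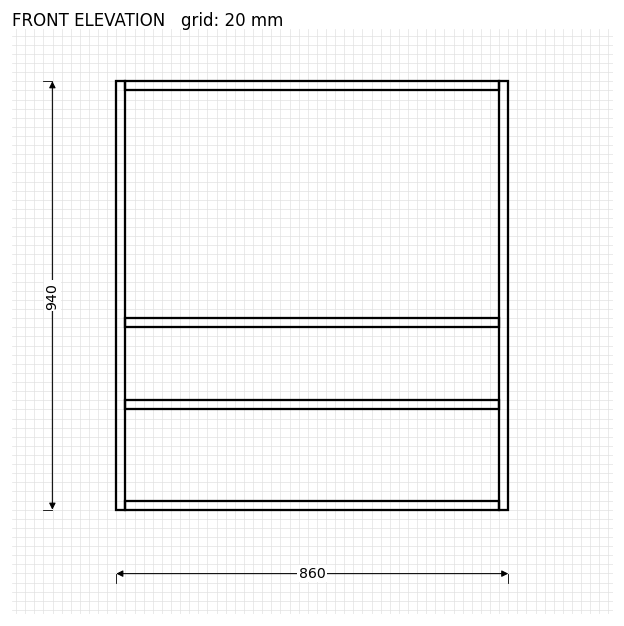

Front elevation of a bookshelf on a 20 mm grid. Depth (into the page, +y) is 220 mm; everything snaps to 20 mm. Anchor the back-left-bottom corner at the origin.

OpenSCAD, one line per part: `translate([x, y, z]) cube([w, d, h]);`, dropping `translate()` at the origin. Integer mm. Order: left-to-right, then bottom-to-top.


cube([20, 220, 940]);
translate([20, 0, 0]) cube([820, 220, 20]);
translate([20, 0, 220]) cube([820, 220, 20]);
translate([20, 0, 400]) cube([820, 220, 20]);
translate([20, 0, 920]) cube([820, 220, 20]);
translate([840, 0, 0]) cube([20, 220, 940]);


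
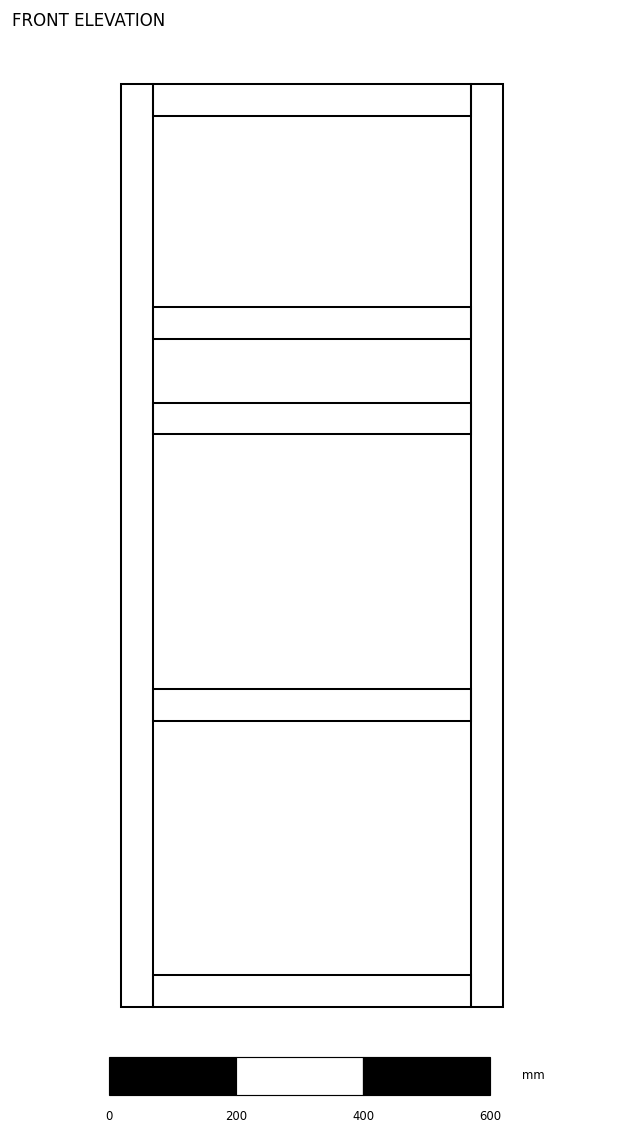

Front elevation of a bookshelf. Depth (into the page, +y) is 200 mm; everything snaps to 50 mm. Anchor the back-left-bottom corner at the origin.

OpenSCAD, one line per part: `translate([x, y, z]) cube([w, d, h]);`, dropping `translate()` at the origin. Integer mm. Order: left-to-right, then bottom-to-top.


cube([50, 200, 1450]);
translate([50, 0, 0]) cube([500, 200, 50]);
translate([50, 0, 450]) cube([500, 200, 50]);
translate([50, 0, 900]) cube([500, 200, 50]);
translate([50, 0, 1050]) cube([500, 200, 50]);
translate([50, 0, 1400]) cube([500, 200, 50]);
translate([550, 0, 0]) cube([50, 200, 1450]);
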